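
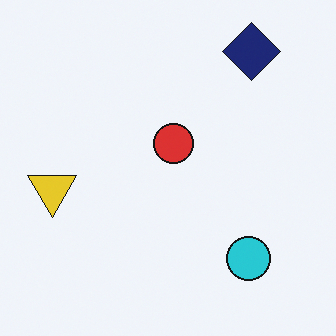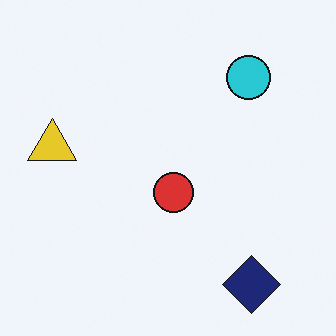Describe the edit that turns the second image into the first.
It was flipped vertically (top ↔ bottom).

The navy diamond is in the bottom-right of the second image and the top-right of the first — shapes on opposite sides of the horizontal midline have swapped in a mirror flip.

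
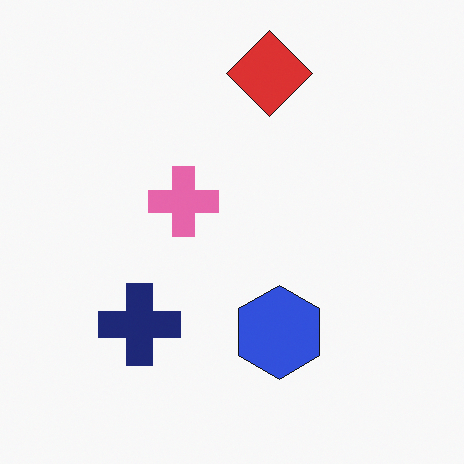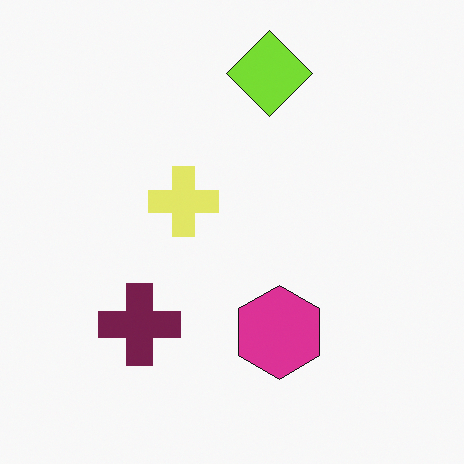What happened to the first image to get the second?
It was hue-shifted noticeably.

Every shape's color has rotated by the same amount around the hue wheel — a uniform hue shift.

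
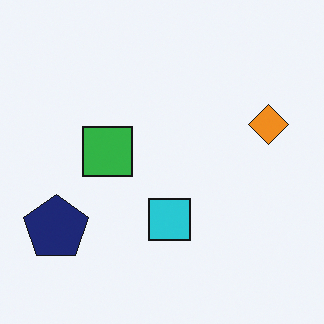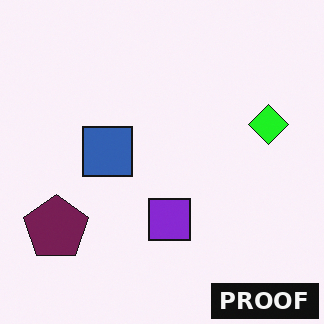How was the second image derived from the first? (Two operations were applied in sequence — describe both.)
The transformation is: hue-shifted noticeably, then watermarked with the text "PROOF" in the lower-right corner.

Every shape's color has rotated by the same amount around the hue wheel — a uniform hue shift. A dark label reading "PROOF" appears in the lower-right corner.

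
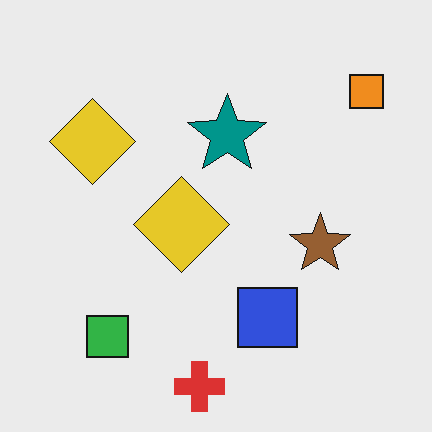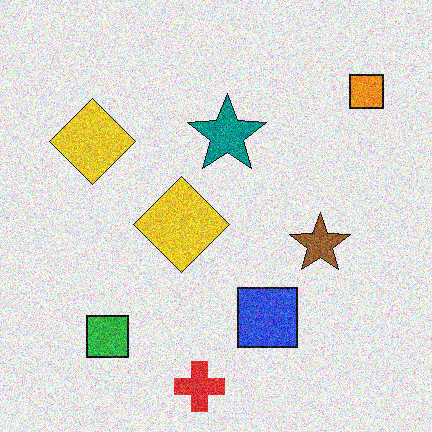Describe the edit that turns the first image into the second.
Degraded with strong gaussian noise.

Random speckle covers the whole image, including the flat background.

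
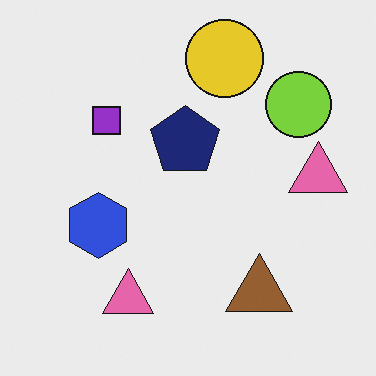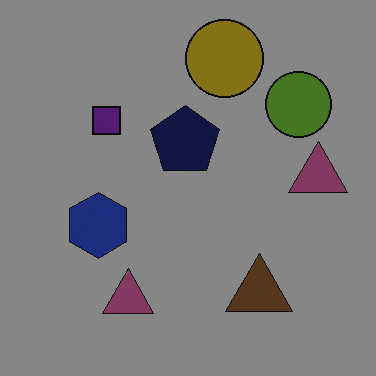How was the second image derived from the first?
It was substantially darkened.

Every pixel — background and shapes alike — is uniformly darkened.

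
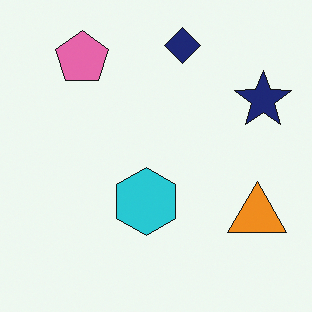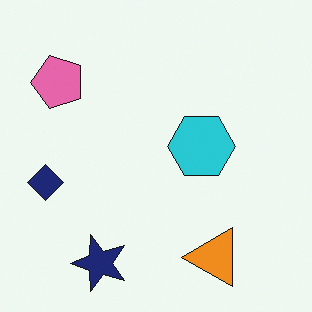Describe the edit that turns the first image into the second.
The image was transposed (reflected across the top-left ↔ bottom-right diagonal).

Shapes have swapped their row and column positions — what was in the top-right is now in the bottom-left — a diagonal reflection.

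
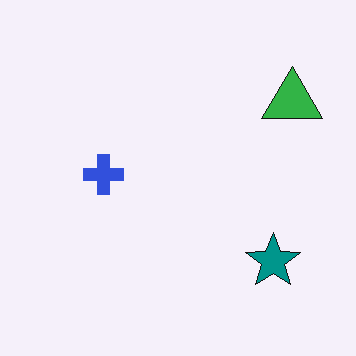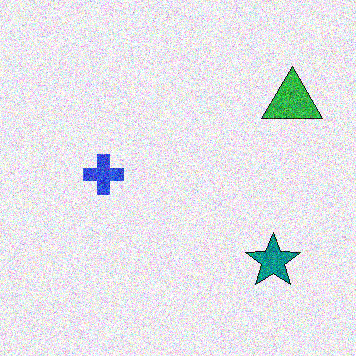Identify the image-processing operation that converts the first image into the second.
Degraded with a thick layer of grain.

Random speckle covers the whole image, including the flat background.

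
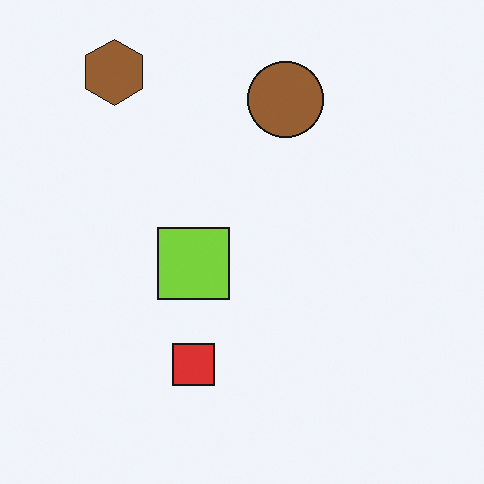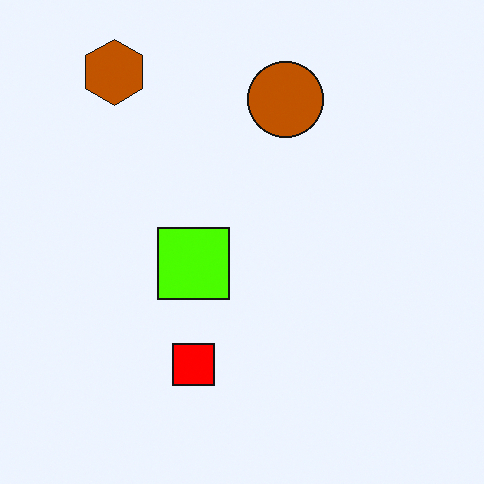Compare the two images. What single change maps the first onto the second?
This is the original image made much more vivid (saturation change).

All colors are more vivid — a global saturation change.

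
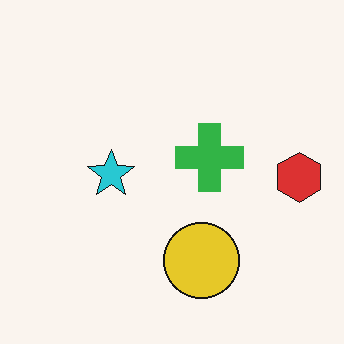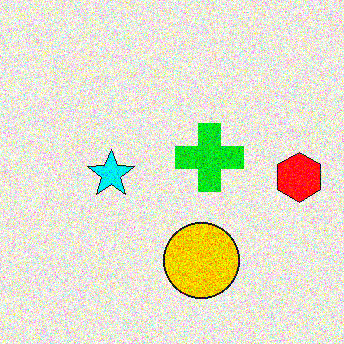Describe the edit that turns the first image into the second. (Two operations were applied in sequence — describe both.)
Degraded with heavy additive noise, then heavily oversaturated.

Random speckle covers the whole image, including the flat background. All colors are more vivid — a global saturation change.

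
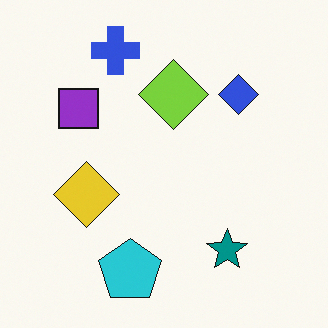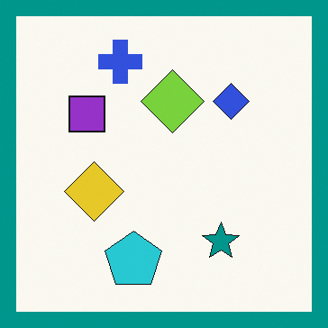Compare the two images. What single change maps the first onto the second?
This is the original image framed with a teal border.

A solid teal frame runs around the edge of the second image, with the content slightly shrunk inside it.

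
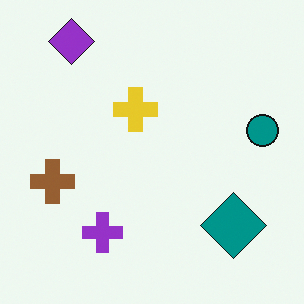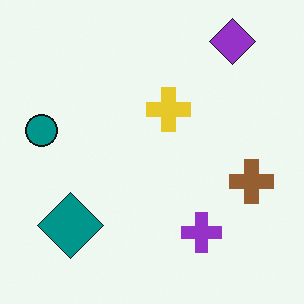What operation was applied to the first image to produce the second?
It was flipped horizontally (left ↔ right).

The teal circle is in the right of the first image and the left of the second — shapes on opposite sides of the vertical midline have swapped in a mirror flip.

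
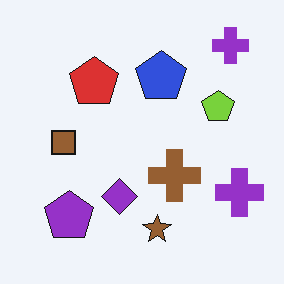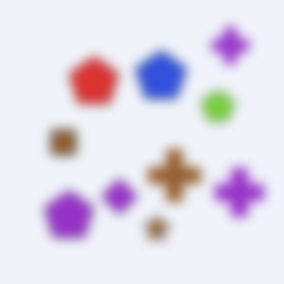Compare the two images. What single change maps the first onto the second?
The second image is the first heavily blurred.

Shape edges and outlines are uniformly softened across the whole image.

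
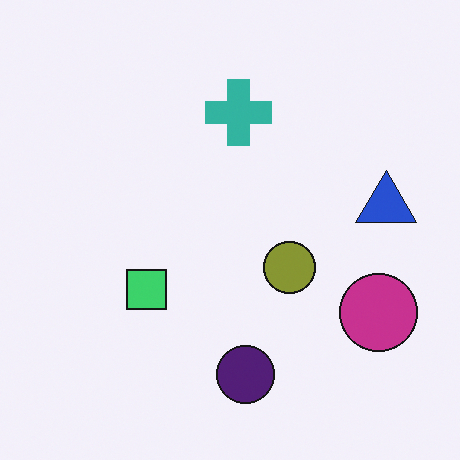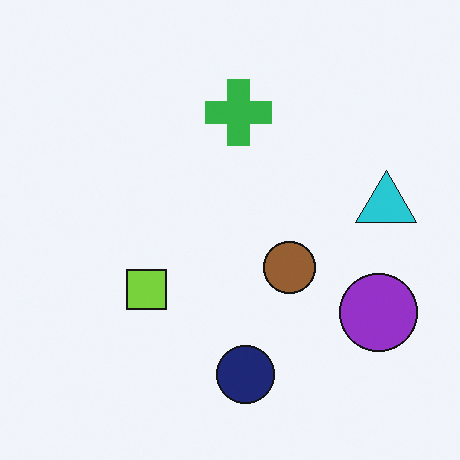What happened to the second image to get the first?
The first image is the second hue-shifted slightly.

Every shape's color has rotated by the same amount around the hue wheel — a uniform hue shift.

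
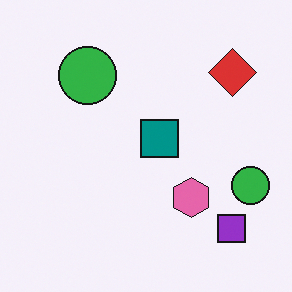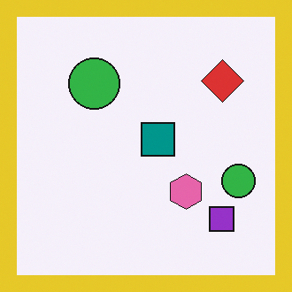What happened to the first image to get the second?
Framed with a yellow border.

A solid yellow frame runs around the edge of the second image, with the content slightly shrunk inside it.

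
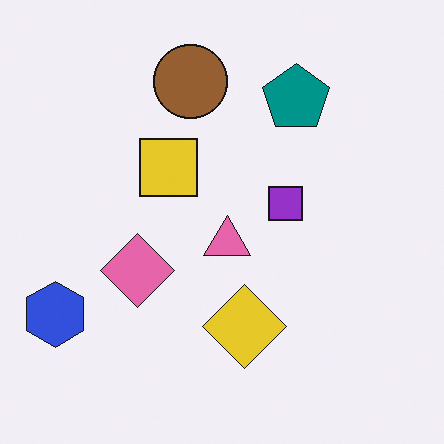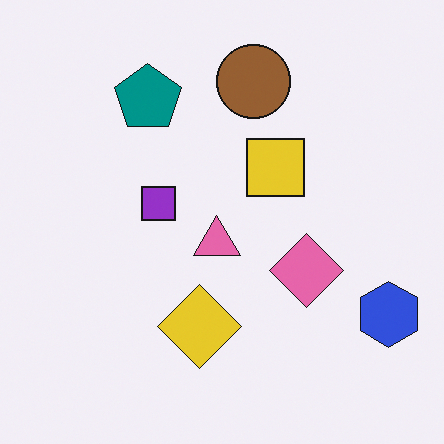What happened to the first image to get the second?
This is the original image flipped horizontally (left ↔ right).

The blue hexagon is in the bottom-left of the first image and the bottom-right of the second — shapes on opposite sides of the vertical midline have swapped in a mirror flip.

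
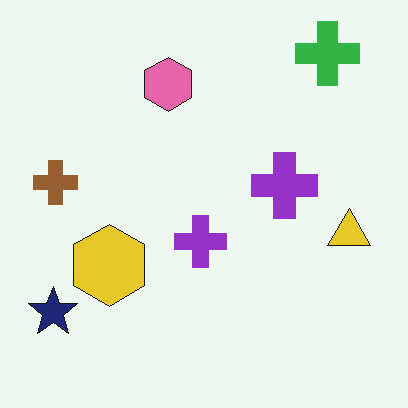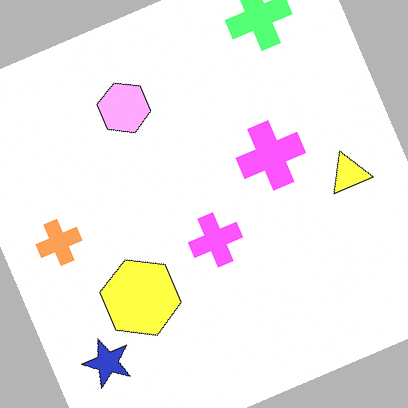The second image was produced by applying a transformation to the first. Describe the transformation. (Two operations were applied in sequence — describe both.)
The second image is the first brightened a lot, then rotated counter-clockwise by a clearly visible amount.

Every pixel — background and shapes alike — is uniformly brightened. Every shape is tilted by the same angle and the image corners show triangular fill wedges — a whole-image rotation by a non-right angle.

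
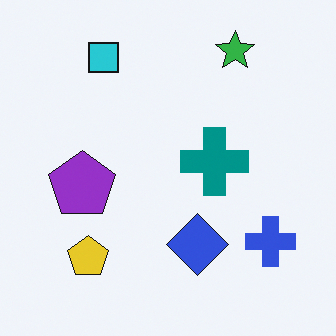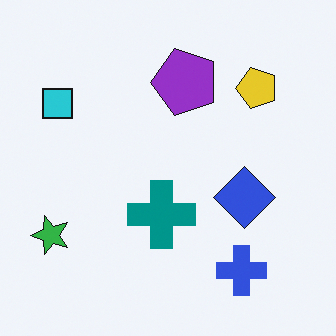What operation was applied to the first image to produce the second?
It was transposed (reflected across the top-left ↔ bottom-right diagonal).

Shapes have swapped their row and column positions — what was in the top-right is now in the bottom-left — a diagonal reflection.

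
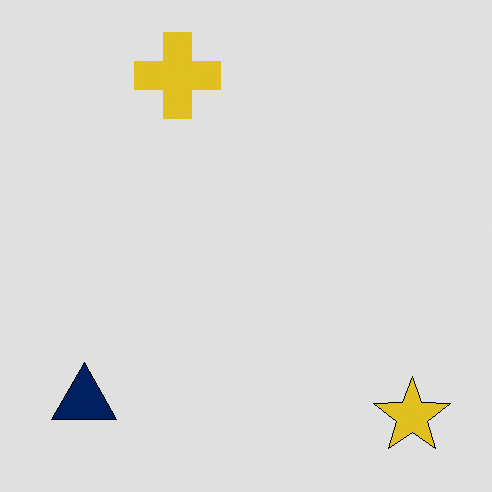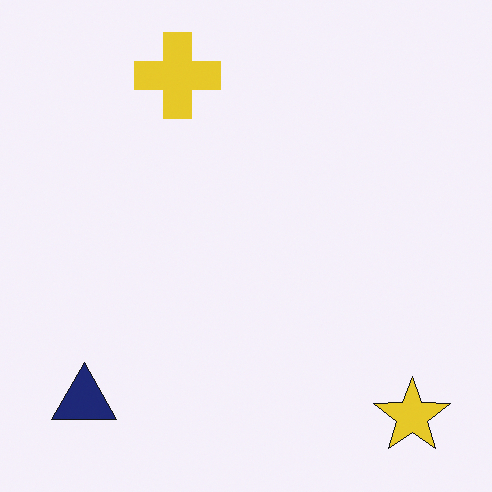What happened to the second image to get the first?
It was moderately posterized.

Each flat color has snapped to a coarser quantized level — most visibly, the near-white background has dropped to a flat grey.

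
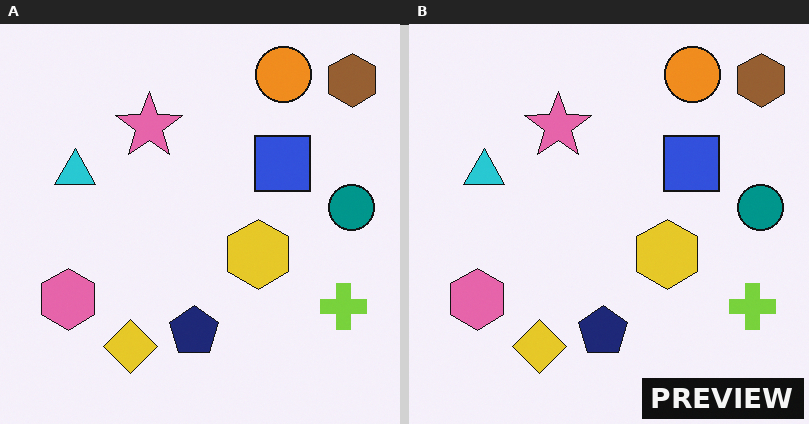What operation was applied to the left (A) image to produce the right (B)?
It was watermarked with the text "PREVIEW" in the lower-right corner.

A dark label reading "PREVIEW" appears in the lower-right corner.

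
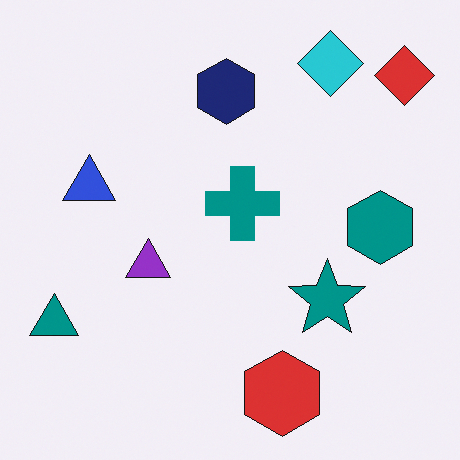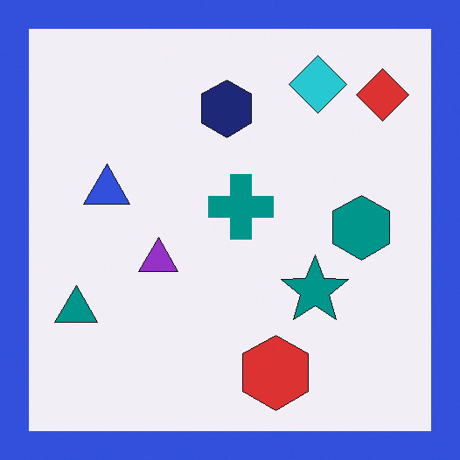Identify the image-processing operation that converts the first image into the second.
The transformation is: framed with a blue border.

A solid blue frame runs around the edge of the second image, with the content slightly shrunk inside it.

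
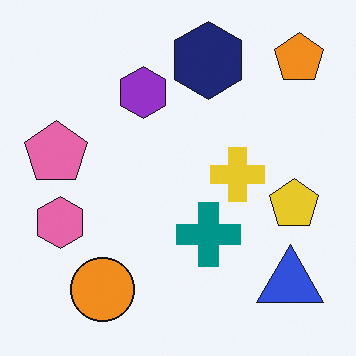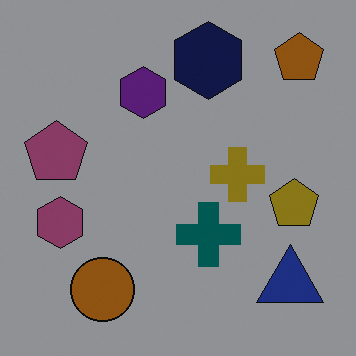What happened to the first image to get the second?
This is the original image substantially darkened.

Every pixel — background and shapes alike — is uniformly darkened.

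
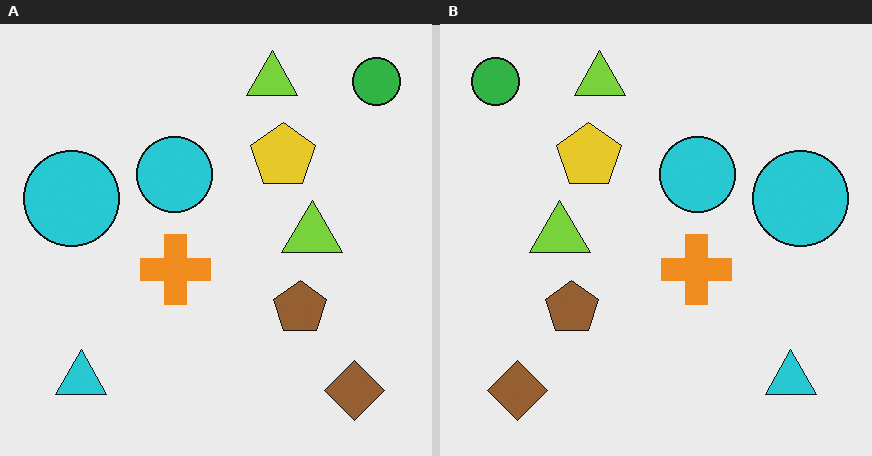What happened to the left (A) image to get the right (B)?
This is the original image flipped horizontally (left ↔ right).

The green circle is in the top-right of the left (A) image and the top-left of the right (B) — shapes on opposite sides of the vertical midline have swapped in a mirror flip.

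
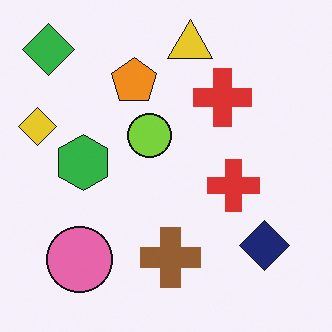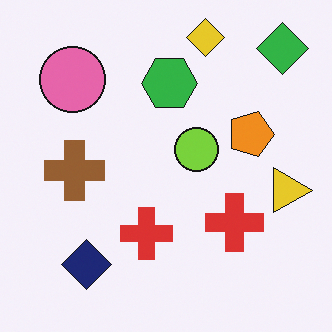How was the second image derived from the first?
The transformation is: rotated 90° clockwise.

The green diamond sits in the top-left of the first image and the top-right of the second — consistent with a whole-image 90° clockwise rotation.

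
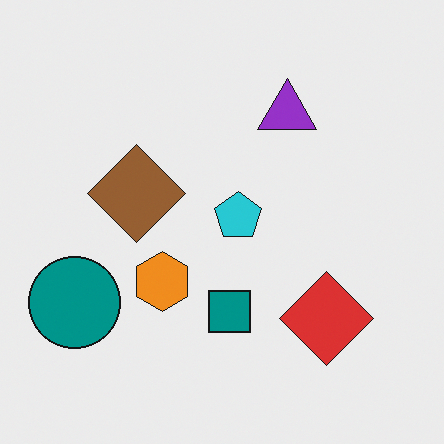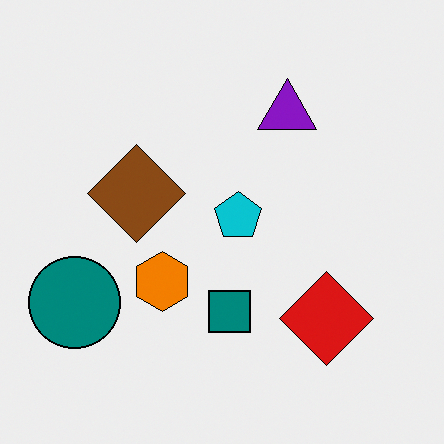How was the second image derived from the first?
It was given slightly increased contrast.

Tones are pushed away from mid-grey across the whole image — a global contrast change.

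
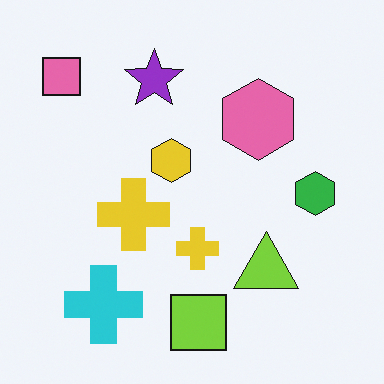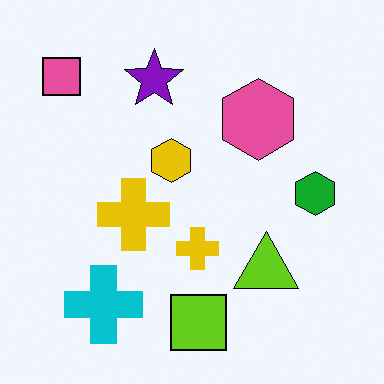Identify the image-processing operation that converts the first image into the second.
It was given slightly increased contrast.

Tones are pushed away from mid-grey across the whole image — a global contrast change.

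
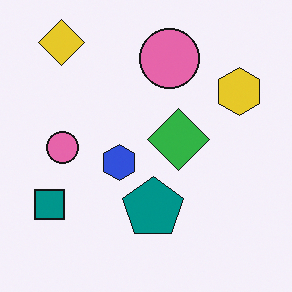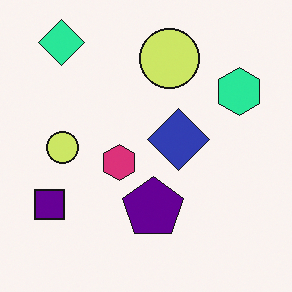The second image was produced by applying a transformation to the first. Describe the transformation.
The image was hue-shifted through roughly a third of the color wheel.

Every shape's color has rotated by the same amount around the hue wheel — a uniform hue shift.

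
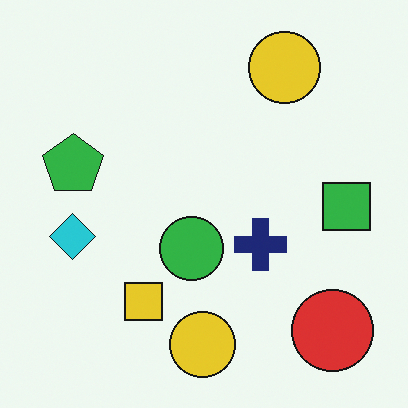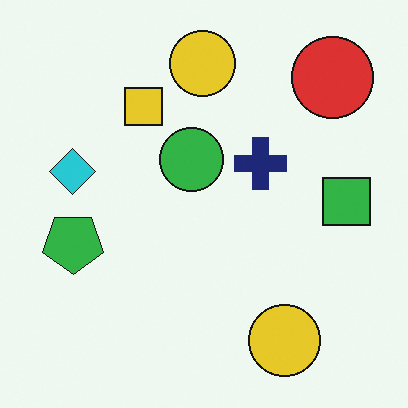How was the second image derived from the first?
This is the original image flipped vertically (top ↔ bottom).

The red circle is in the bottom-right of the first image and the top-right of the second — shapes on opposite sides of the horizontal midline have swapped in a mirror flip.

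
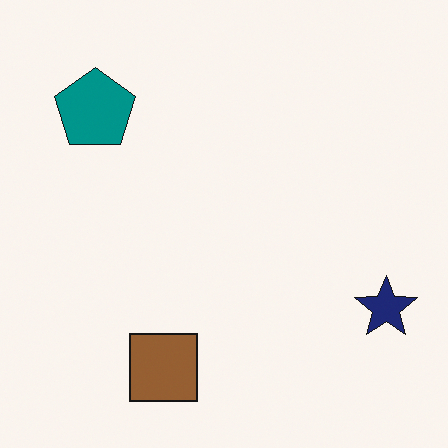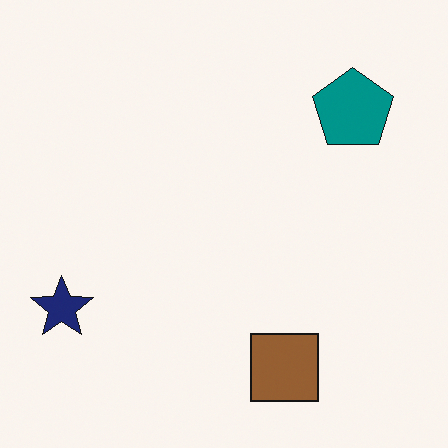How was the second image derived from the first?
This is the original image flipped horizontally (left ↔ right).

The navy star is in the bottom-right of the first image and the bottom-left of the second — shapes on opposite sides of the vertical midline have swapped in a mirror flip.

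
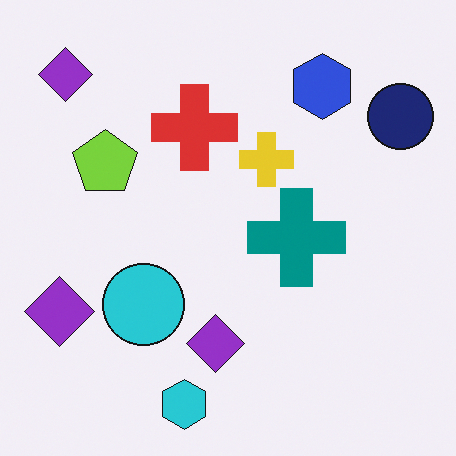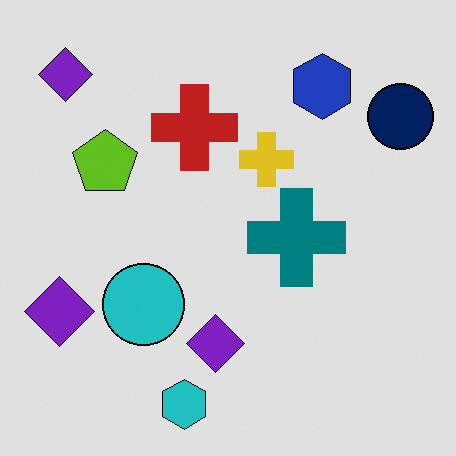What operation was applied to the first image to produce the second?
Posterized to a reduced palette.

Each flat color has snapped to a coarser quantized level — most visibly, the near-white background has dropped to a flat grey.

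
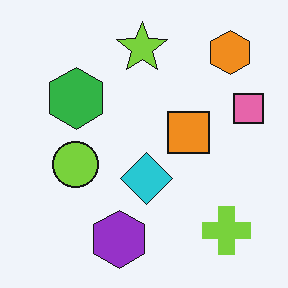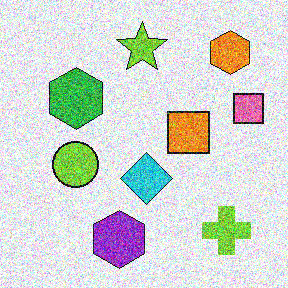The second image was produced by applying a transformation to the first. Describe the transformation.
This is the original image degraded with strong gaussian noise.

Random speckle covers the whole image, including the flat background.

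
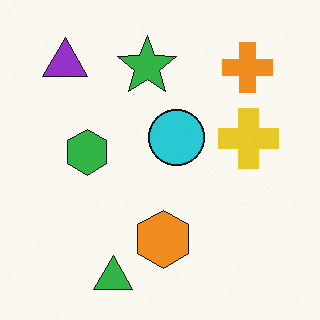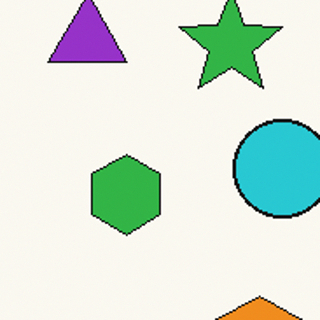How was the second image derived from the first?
The transformation is: cropped to a noticeably smaller region and rescaled.

The visible shapes are larger and the field of view is narrower; shapes near the original edges may be partly or wholly outside the frame — a crop-and-rescale.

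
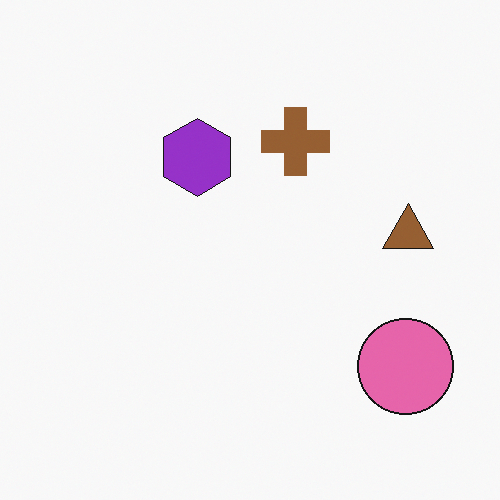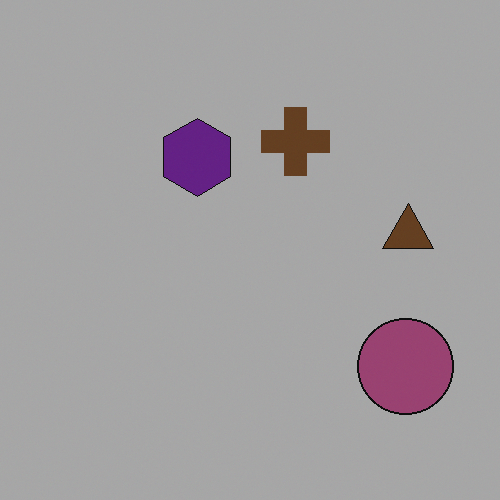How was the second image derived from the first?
The transformation is: noticeably darkened.

Every pixel — background and shapes alike — is uniformly darkened.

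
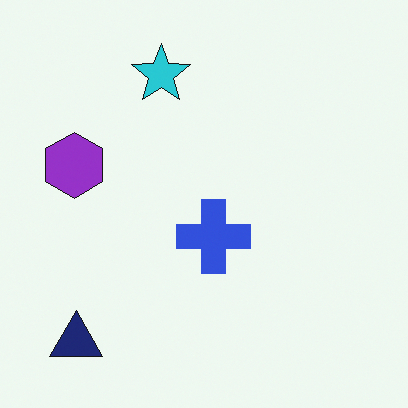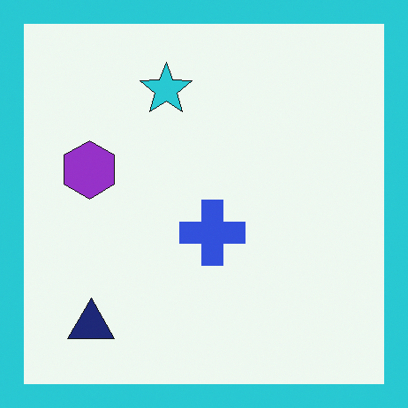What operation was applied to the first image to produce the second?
This is the original image framed with a cyan border.

A solid cyan frame runs around the edge of the second image, with the content slightly shrunk inside it.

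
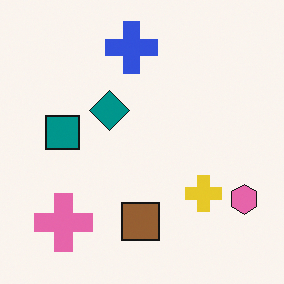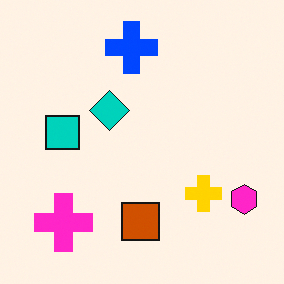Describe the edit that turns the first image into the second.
It was heavily oversaturated.

All colors are more vivid — a global saturation change.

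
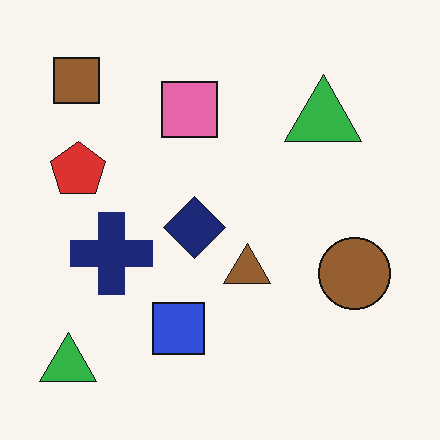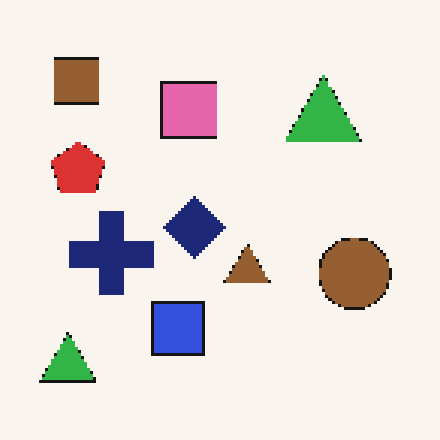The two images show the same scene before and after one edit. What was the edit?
The second image is the first mildly pixelated.

Shapes are reduced to large square blocks; fine edges and outlines are lost — a downscale-then-upscale (mosaic) effect.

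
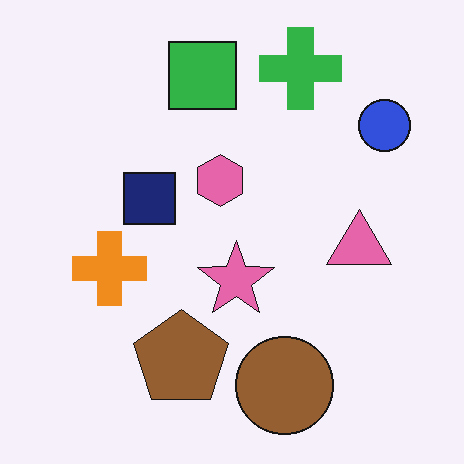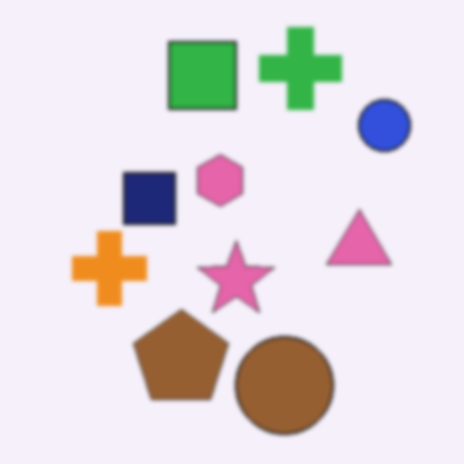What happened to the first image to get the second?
This is the original image given a subtle gaussian blur.

Shape edges and outlines are uniformly softened across the whole image.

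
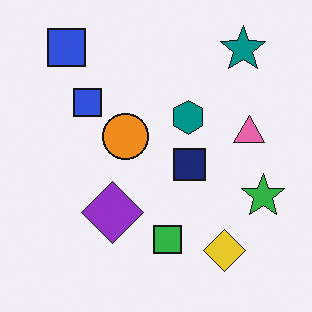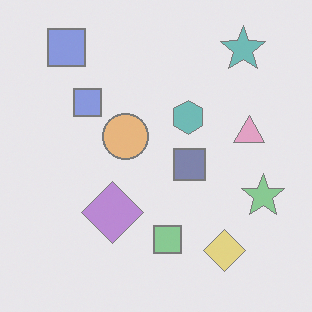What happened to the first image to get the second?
This is the original image washed out (contrast reduced).

Tones are pushed toward mid-grey across the whole image — a global contrast change.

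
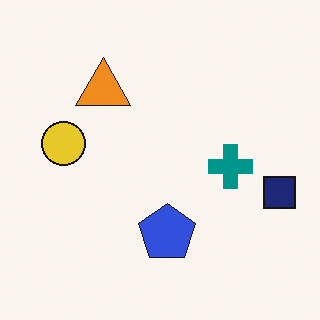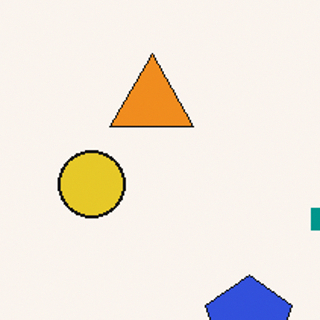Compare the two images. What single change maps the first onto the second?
The image was cropped to a modestly smaller region and rescaled.

The visible shapes are larger and the field of view is narrower; shapes near the original edges may be partly or wholly outside the frame — a crop-and-rescale.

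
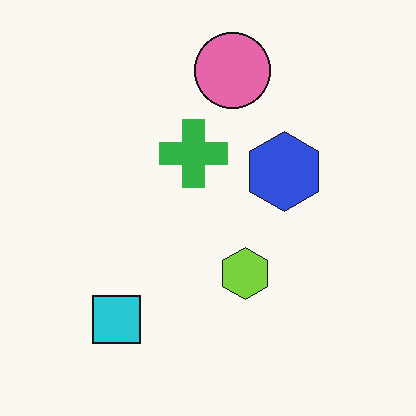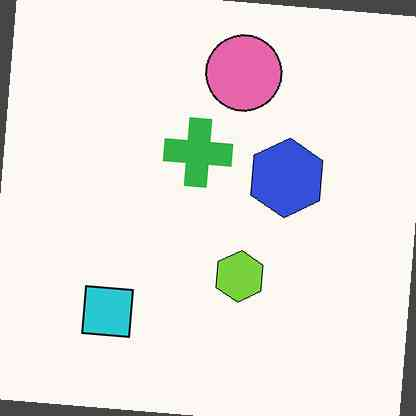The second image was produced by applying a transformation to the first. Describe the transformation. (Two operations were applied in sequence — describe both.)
It was rotated clockwise by a few degrees, then given moderate JPEG compression.

Every shape is tilted by the same angle and the image corners show triangular fill wedges — a whole-image rotation by a non-right angle. Blocky 8×8 compression artifacts appear around shape edges and the flat background shows ringing — characteristic JPEG degradation.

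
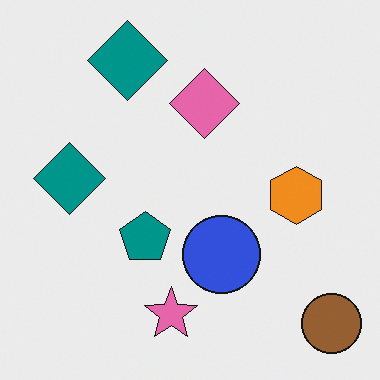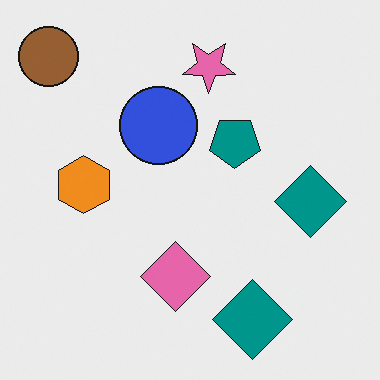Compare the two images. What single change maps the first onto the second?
The transformation is: rotated 180°.

The brown circle sits in the bottom-right of the first image and the top-left of the second — consistent with a whole-image 180° rotation.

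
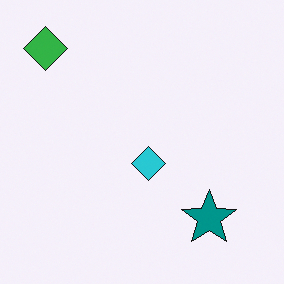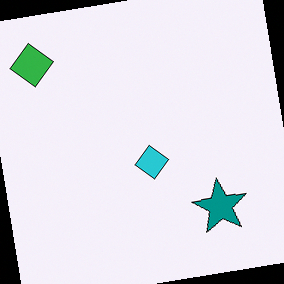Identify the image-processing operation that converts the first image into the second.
It was rotated counter-clockwise by a small amount.

Every shape is tilted by the same angle and the image corners show triangular fill wedges — a whole-image rotation by a non-right angle.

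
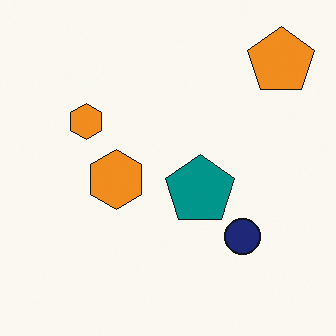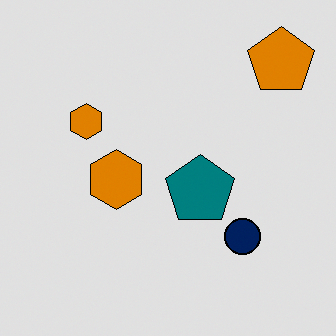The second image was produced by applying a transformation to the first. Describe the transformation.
This is the original image posterized to a reduced palette.

Each flat color has snapped to a coarser quantized level — most visibly, the near-white background has dropped to a flat grey.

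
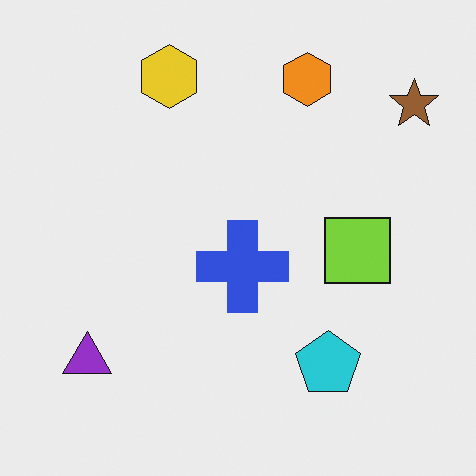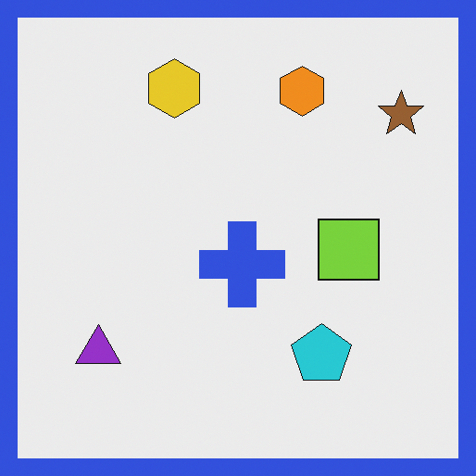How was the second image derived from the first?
This is the original image framed with a blue border.

A solid blue frame runs around the edge of the second image, with the content slightly shrunk inside it.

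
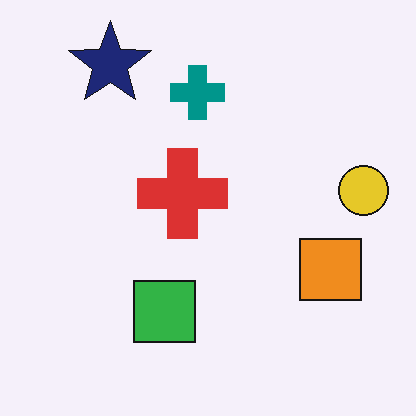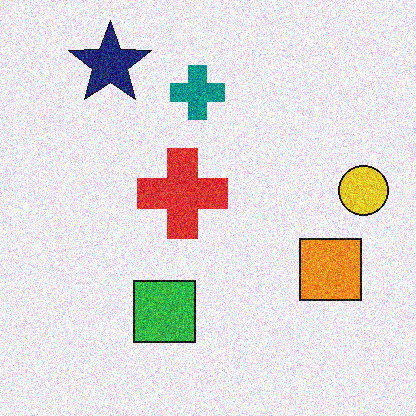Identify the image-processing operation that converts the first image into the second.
This is the original image degraded with heavy additive noise.

Random speckle covers the whole image, including the flat background.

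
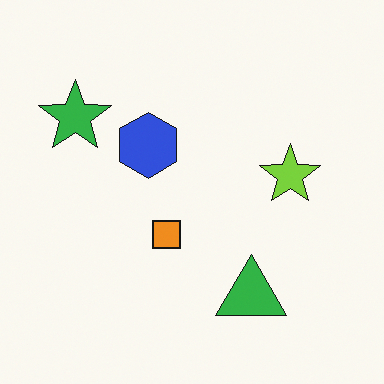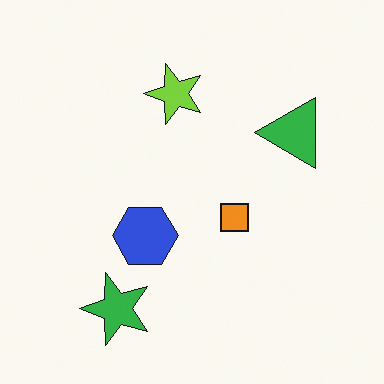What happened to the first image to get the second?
The image was rotated 90° counter-clockwise.

The green star sits in the top-left of the first image and the bottom-left of the second — consistent with a whole-image 90° counter-clockwise rotation.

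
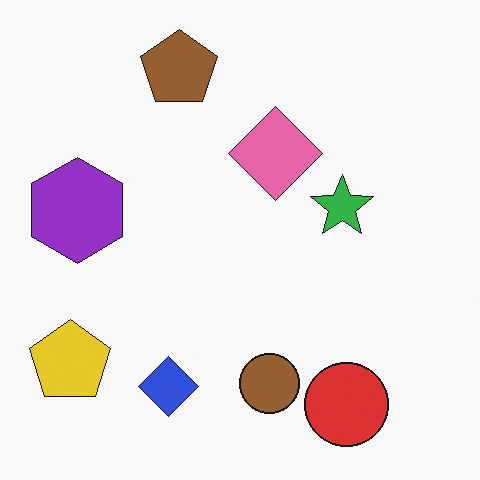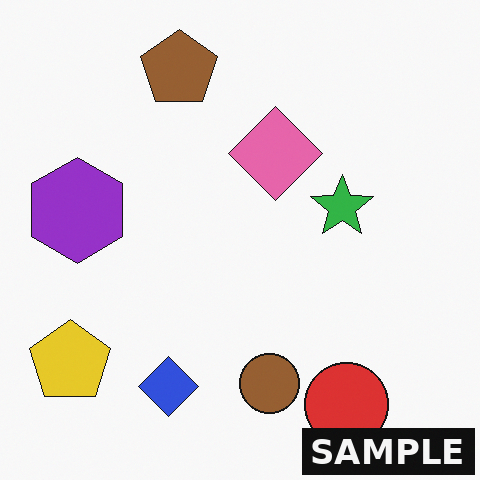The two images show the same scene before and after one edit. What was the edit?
The second image is the first watermarked with the text "SAMPLE" in the lower-right corner.

A dark label reading "SAMPLE" appears in the lower-right corner.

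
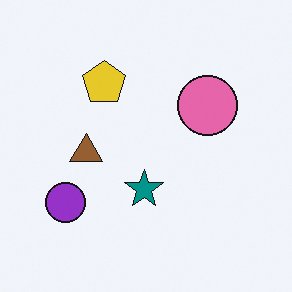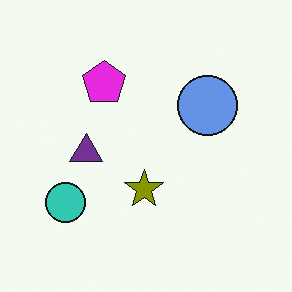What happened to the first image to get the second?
The image was hue-shifted through roughly half the color wheel.

Every shape's color has rotated by the same amount around the hue wheel — a uniform hue shift.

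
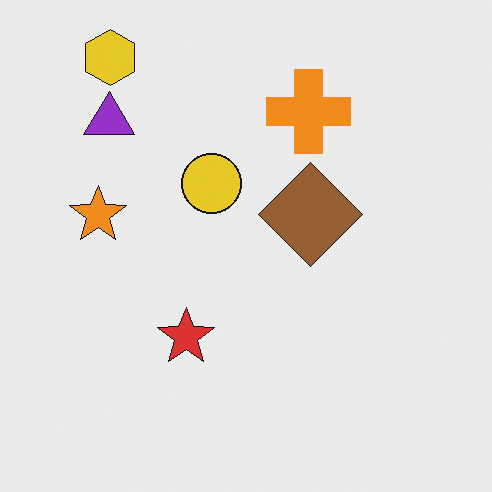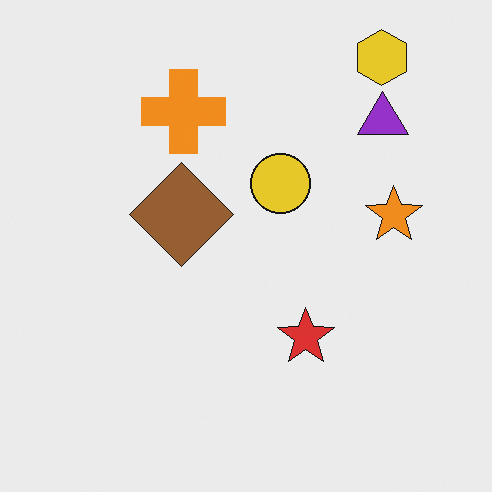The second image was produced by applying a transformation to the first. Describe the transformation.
The image was flipped horizontally (left ↔ right).

The orange star is in the left of the first image and the right of the second — shapes on opposite sides of the vertical midline have swapped in a mirror flip.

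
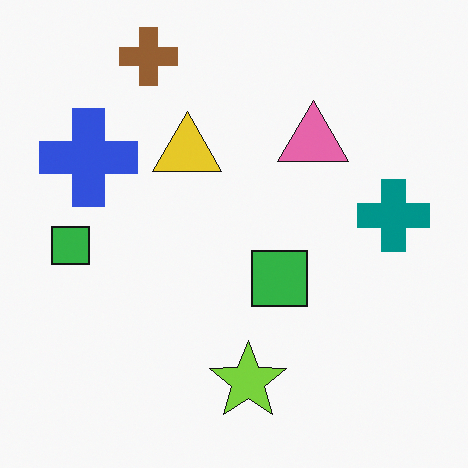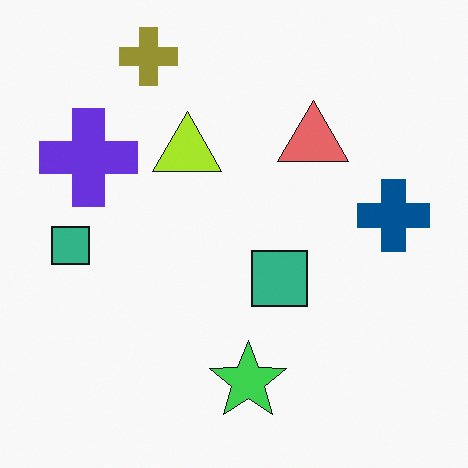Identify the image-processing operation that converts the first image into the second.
Hue-shifted by a small amount.

Every shape's color has rotated by the same amount around the hue wheel — a uniform hue shift.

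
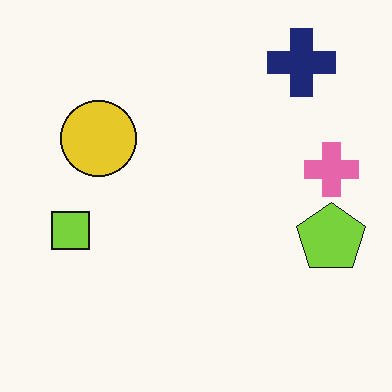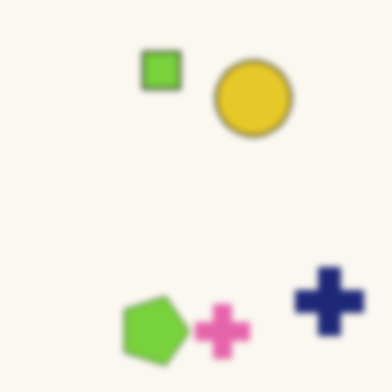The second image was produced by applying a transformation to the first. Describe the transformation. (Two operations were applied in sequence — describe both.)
The second image is the first moderately blurred, then rotated 90° clockwise.

Shape edges and outlines are uniformly softened across the whole image. The navy cross sits in the top-right of the first image and the bottom-right of the second — consistent with a whole-image 90° clockwise rotation.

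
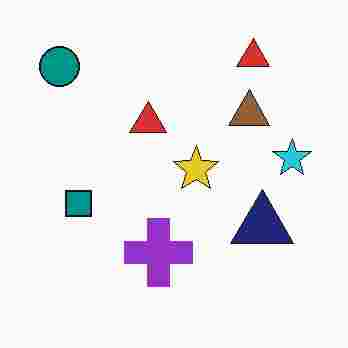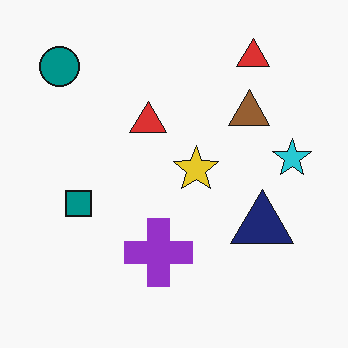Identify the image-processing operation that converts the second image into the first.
The first image is the second heavily JPEG-compressed with obvious blocking artifacts.

Blocky 8×8 compression artifacts appear around shape edges and the flat background shows ringing — characteristic JPEG degradation.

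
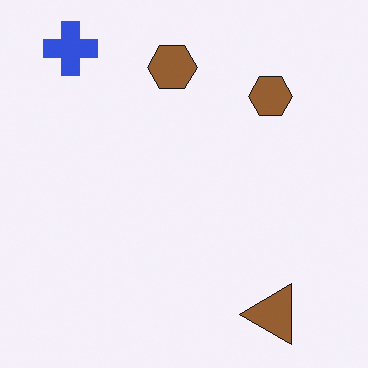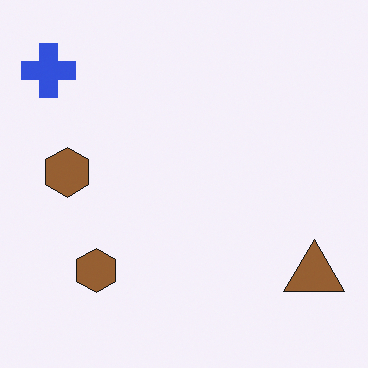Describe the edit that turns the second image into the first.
The first image is the second transposed (reflected across the top-left ↔ bottom-right diagonal).

Shapes have swapped their row and column positions — what was in the top-right is now in the bottom-left — a diagonal reflection.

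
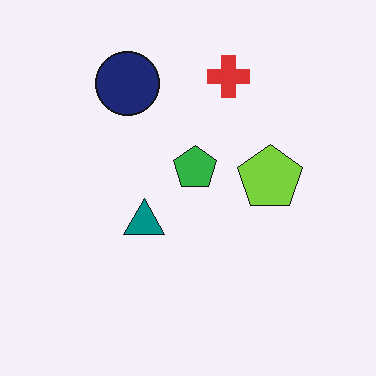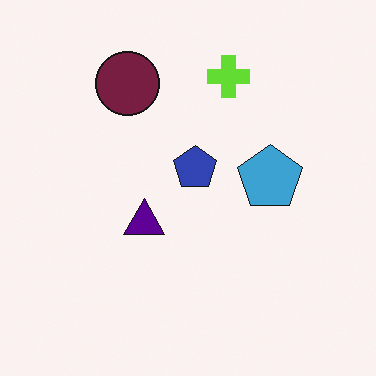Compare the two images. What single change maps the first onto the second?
It was hue-shifted through roughly a third of the color wheel.

Every shape's color has rotated by the same amount around the hue wheel — a uniform hue shift.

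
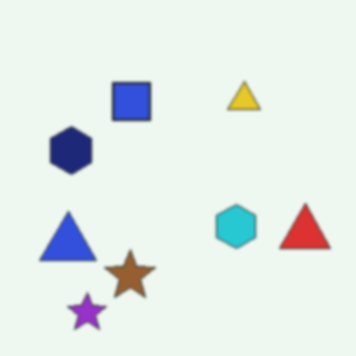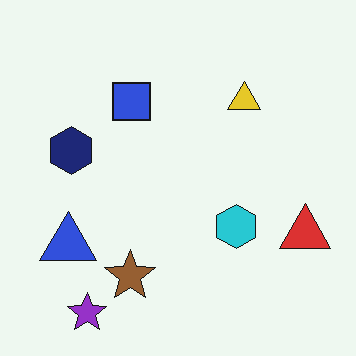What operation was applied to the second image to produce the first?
The first image is the second slightly softened.

Shape edges and outlines are uniformly softened across the whole image.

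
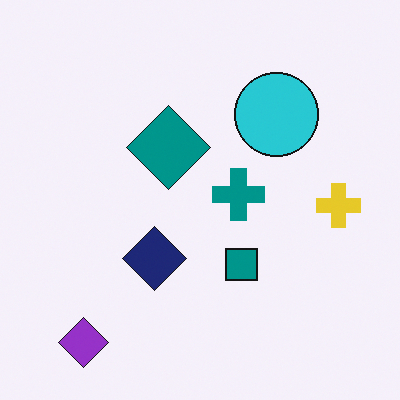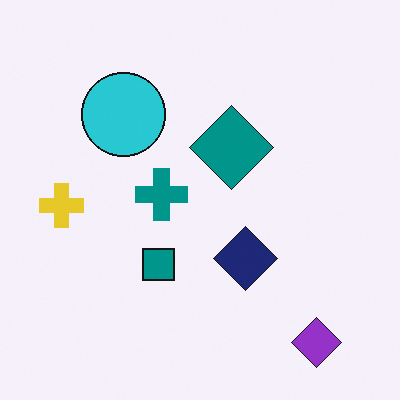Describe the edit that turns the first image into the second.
The second image is the first flipped horizontally (left ↔ right).

The yellow cross is in the right of the first image and the left of the second — shapes on opposite sides of the vertical midline have swapped in a mirror flip.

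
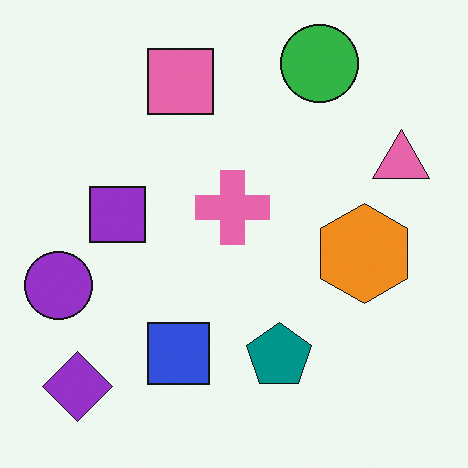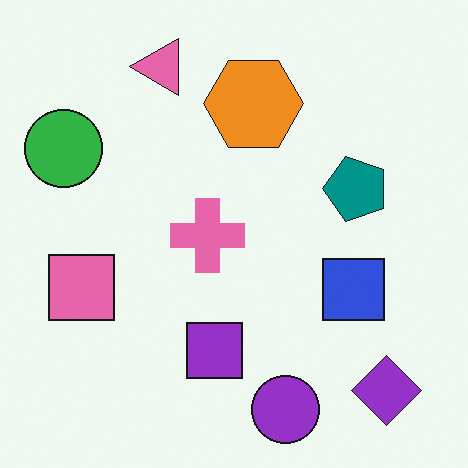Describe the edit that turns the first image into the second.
The second image is the first rotated 90° counter-clockwise.

The purple diamond sits in the bottom-left of the first image and the bottom-right of the second — consistent with a whole-image 90° counter-clockwise rotation.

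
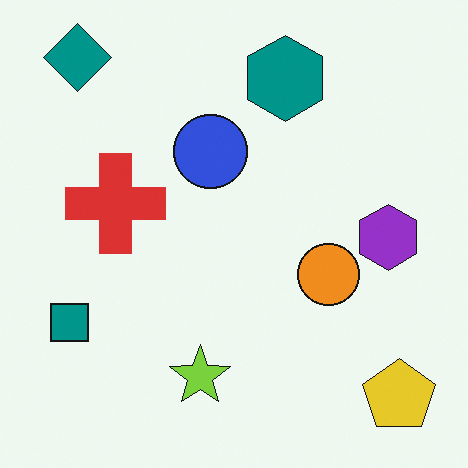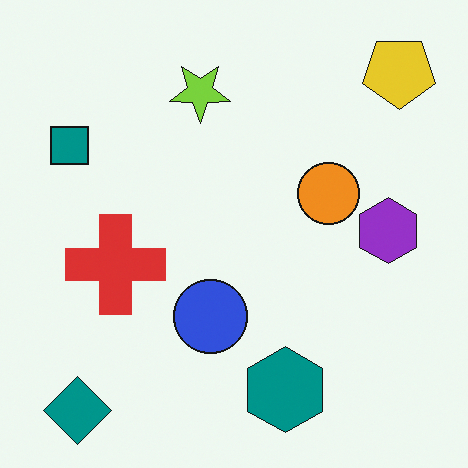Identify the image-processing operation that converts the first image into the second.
It was flipped vertically (top ↔ bottom).

The teal diamond is in the top-left of the first image and the bottom-left of the second — shapes on opposite sides of the horizontal midline have swapped in a mirror flip.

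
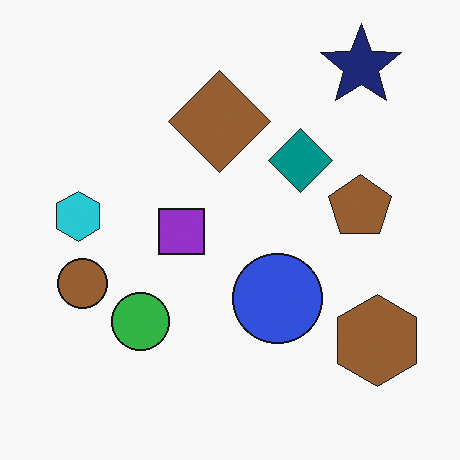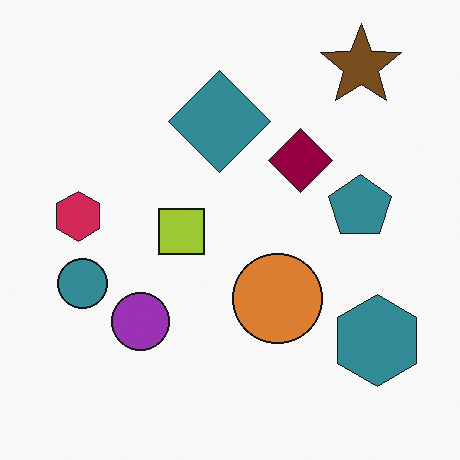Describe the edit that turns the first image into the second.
Hue-shifted through roughly half the color wheel.

Every shape's color has rotated by the same amount around the hue wheel — a uniform hue shift.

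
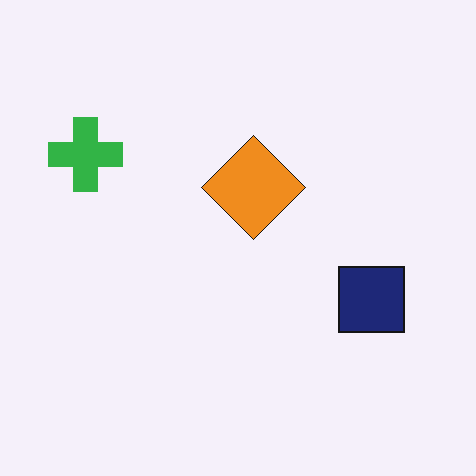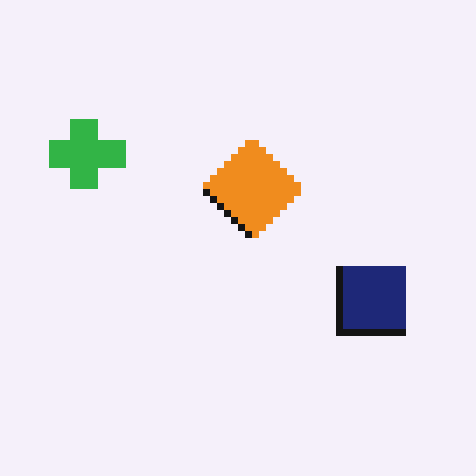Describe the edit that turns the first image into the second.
It was pixelated into visible square blocks.

Shapes are reduced to large square blocks; fine edges and outlines are lost — a downscale-then-upscale (mosaic) effect.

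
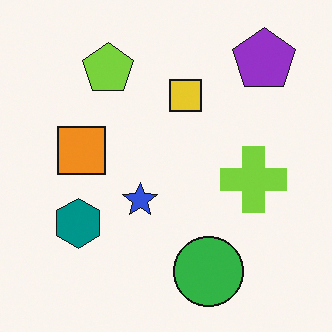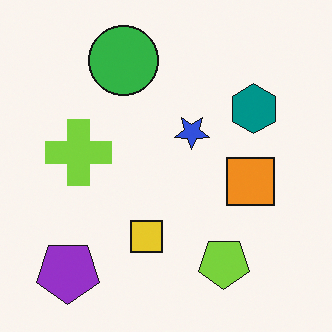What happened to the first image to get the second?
The second image is the first rotated 180°.

The purple pentagon sits in the top-right of the first image and the bottom-left of the second — consistent with a whole-image 180° rotation.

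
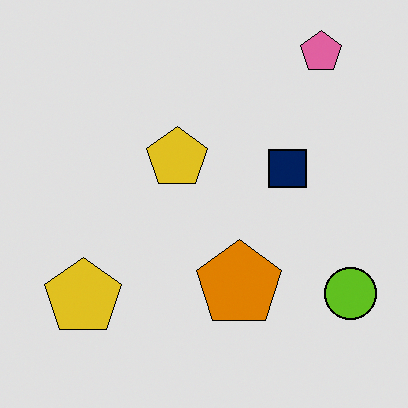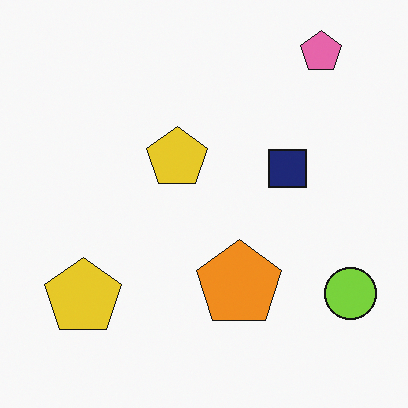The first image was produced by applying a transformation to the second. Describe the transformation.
The image was posterized to a reduced palette.

Each flat color has snapped to a coarser quantized level — most visibly, the near-white background has dropped to a flat grey.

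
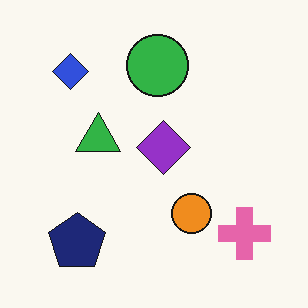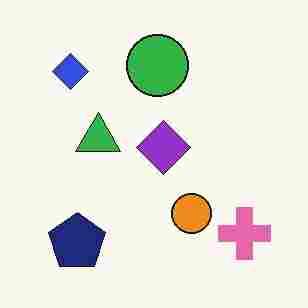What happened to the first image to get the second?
Degraded with heavy JPEG compression.

Blocky 8×8 compression artifacts appear around shape edges and the flat background shows ringing — characteristic JPEG degradation.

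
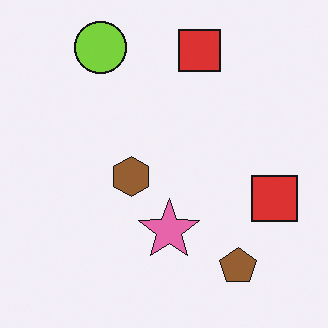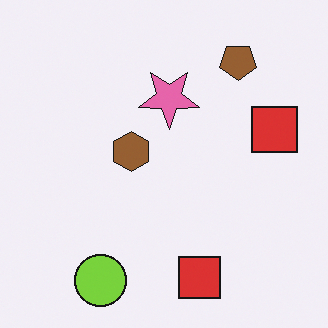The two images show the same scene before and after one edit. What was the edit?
The transformation is: flipped vertically (top ↔ bottom).

The lime circle is in the top-left of the first image and the bottom-left of the second — shapes on opposite sides of the horizontal midline have swapped in a mirror flip.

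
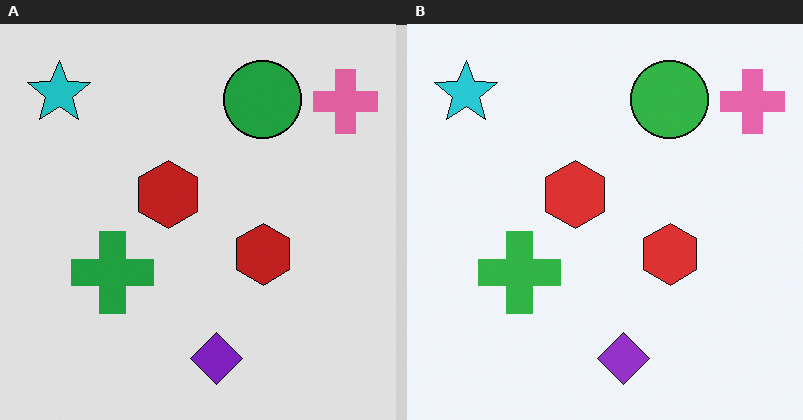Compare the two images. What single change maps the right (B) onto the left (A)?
The transformation is: moderately posterized.

Each flat color has snapped to a coarser quantized level — most visibly, the near-white background has dropped to a flat grey.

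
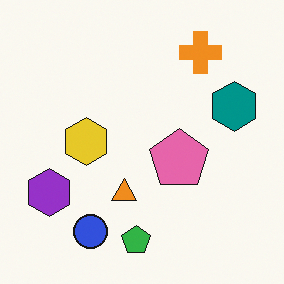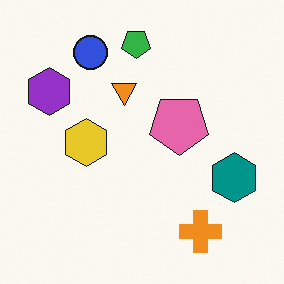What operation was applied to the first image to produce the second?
The second image is the first flipped vertically (top ↔ bottom).

The green pentagon is in the bottom of the first image and the top of the second — shapes on opposite sides of the horizontal midline have swapped in a mirror flip.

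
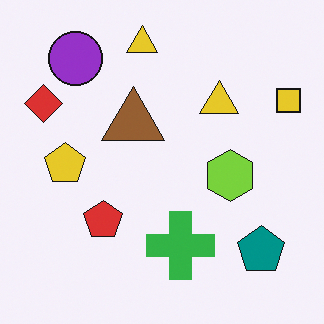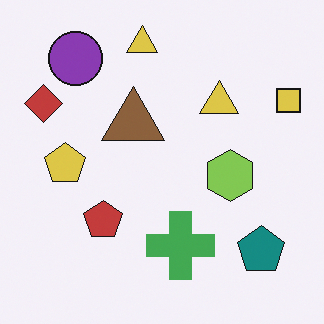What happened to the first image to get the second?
The second image is the first slightly desaturated.

All colors are more muted and greyish — a global saturation change.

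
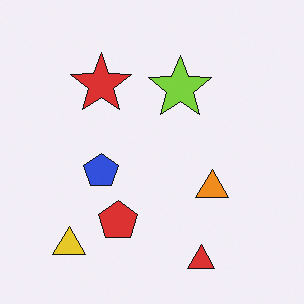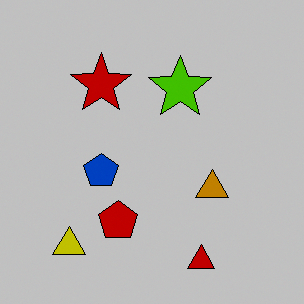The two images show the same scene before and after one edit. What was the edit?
Heavily posterized to just a handful of flat colors.

Each flat color has snapped to a coarser quantized level — most visibly, the near-white background has dropped to a flat grey.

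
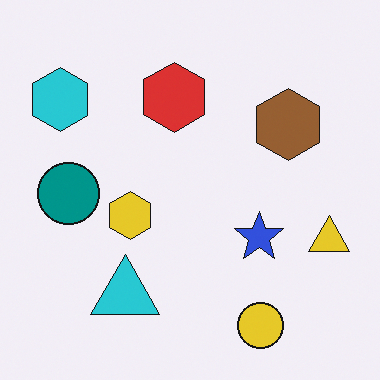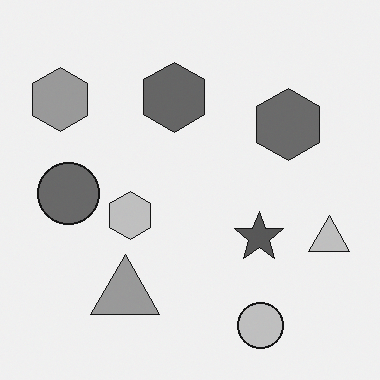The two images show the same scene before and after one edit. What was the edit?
The transformation is: converted to grayscale.

All color is removed — every shape is now a shade of grey.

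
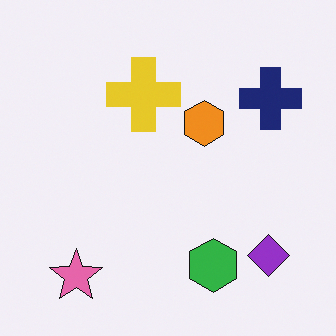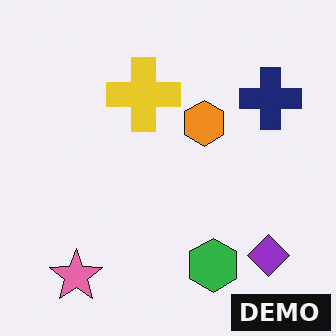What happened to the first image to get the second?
The transformation is: watermarked with the text "DEMO" in the lower-right corner.

A dark label reading "DEMO" appears in the lower-right corner.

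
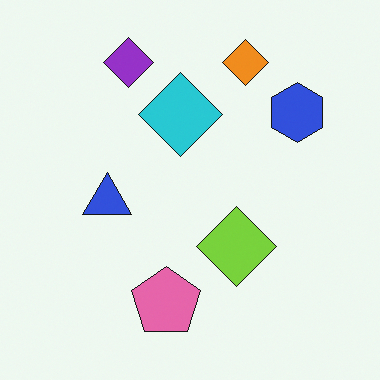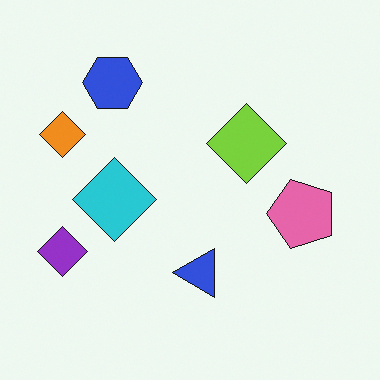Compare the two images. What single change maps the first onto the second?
It was rotated 90° counter-clockwise.

The purple diamond sits in the top of the first image and the left of the second — consistent with a whole-image 90° counter-clockwise rotation.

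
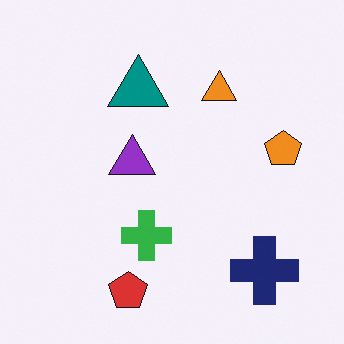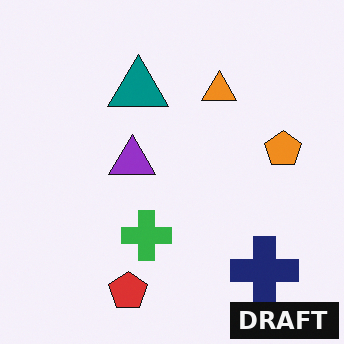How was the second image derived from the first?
It was watermarked with the text "DRAFT" in the lower-right corner.

A dark label reading "DRAFT" appears in the lower-right corner.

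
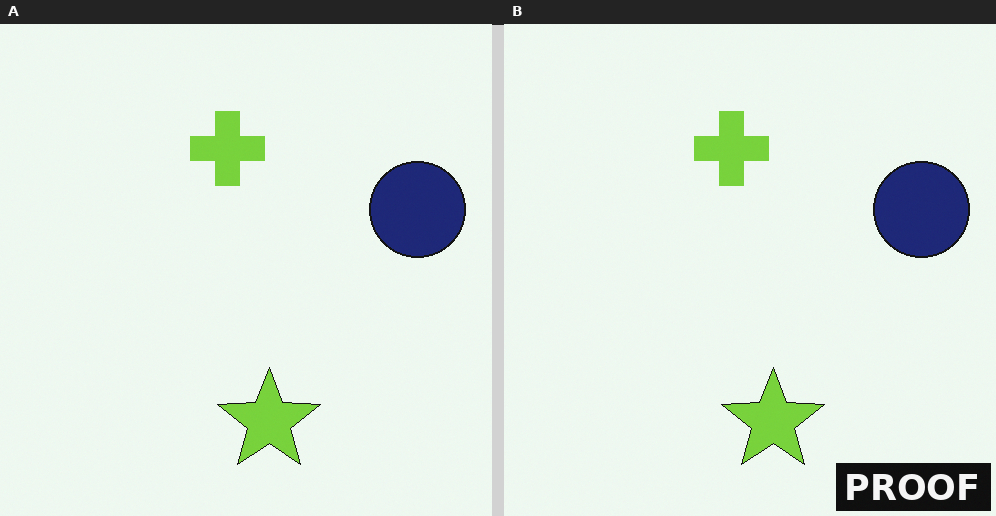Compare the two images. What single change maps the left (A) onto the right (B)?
The image was watermarked with the text "PROOF" in the lower-right corner.

A dark label reading "PROOF" appears in the lower-right corner.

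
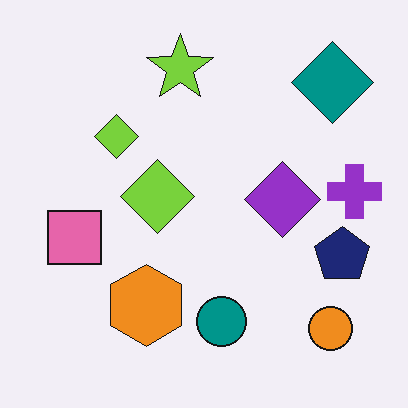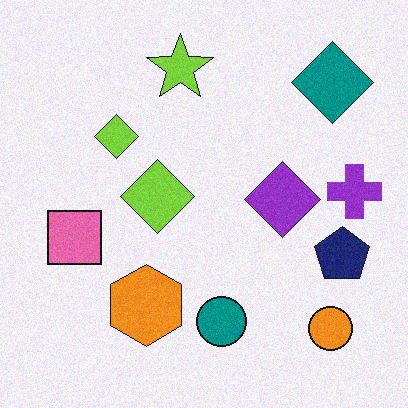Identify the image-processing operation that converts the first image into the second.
The transformation is: degraded with subtle gaussian noise.

Random speckle covers the whole image, including the flat background.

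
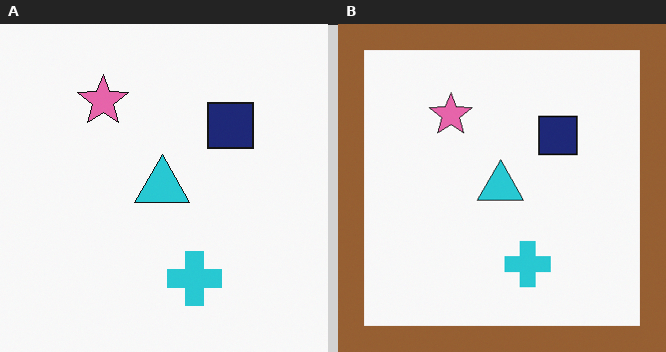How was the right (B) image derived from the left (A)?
The right (B) image is the left (A) framed with a brown border.

A solid brown frame runs around the edge of the right (B) image, with the content slightly shrunk inside it.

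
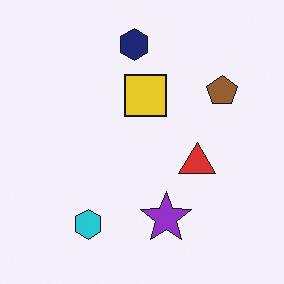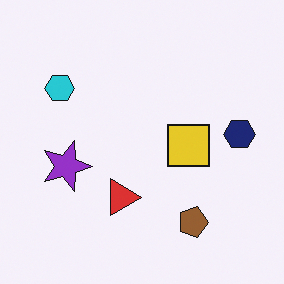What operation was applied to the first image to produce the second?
The transformation is: rotated 90° clockwise.

The navy hexagon sits in the top of the first image and the right of the second — consistent with a whole-image 90° clockwise rotation.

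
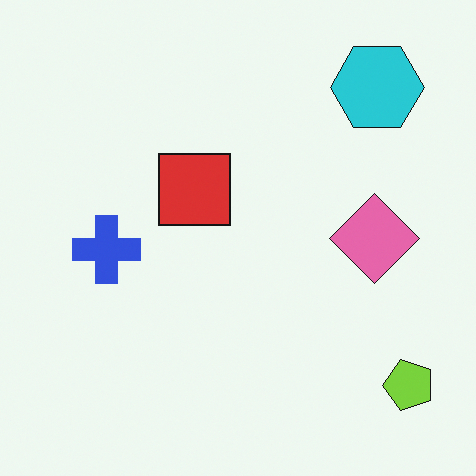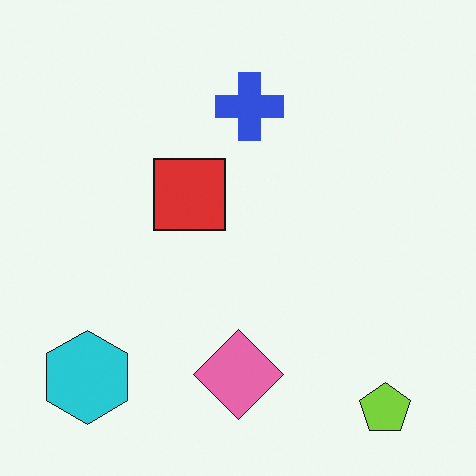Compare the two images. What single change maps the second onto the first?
The first image is the second transposed (reflected across the top-left ↔ bottom-right diagonal).

Shapes have swapped their row and column positions — what was in the top-right is now in the bottom-left — a diagonal reflection.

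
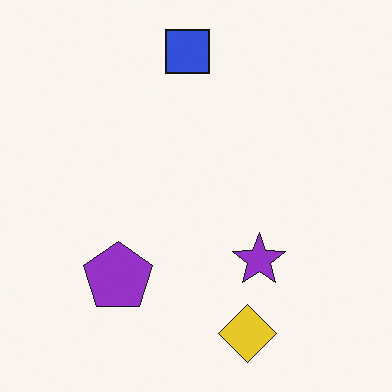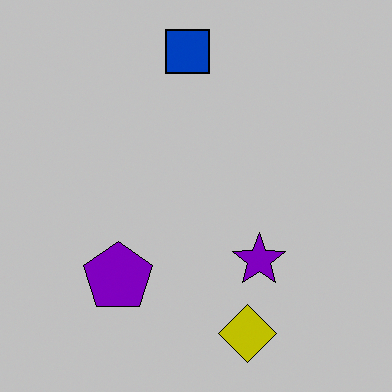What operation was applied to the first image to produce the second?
The image was heavily posterized to just a handful of flat colors.

Each flat color has snapped to a coarser quantized level — most visibly, the near-white background has dropped to a flat grey.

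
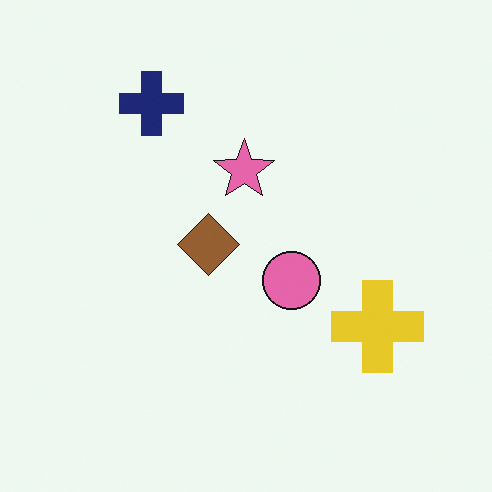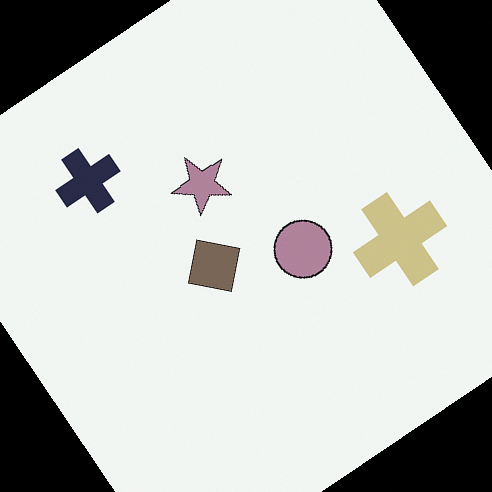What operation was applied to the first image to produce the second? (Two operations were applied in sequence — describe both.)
This is the original image rotated counter-clockwise by a large amount — several tens of degrees, then made much more muted (saturation change).

Every shape is tilted by the same angle and the image corners show triangular fill wedges — a whole-image rotation by a non-right angle. All colors are more muted and greyish — a global saturation change.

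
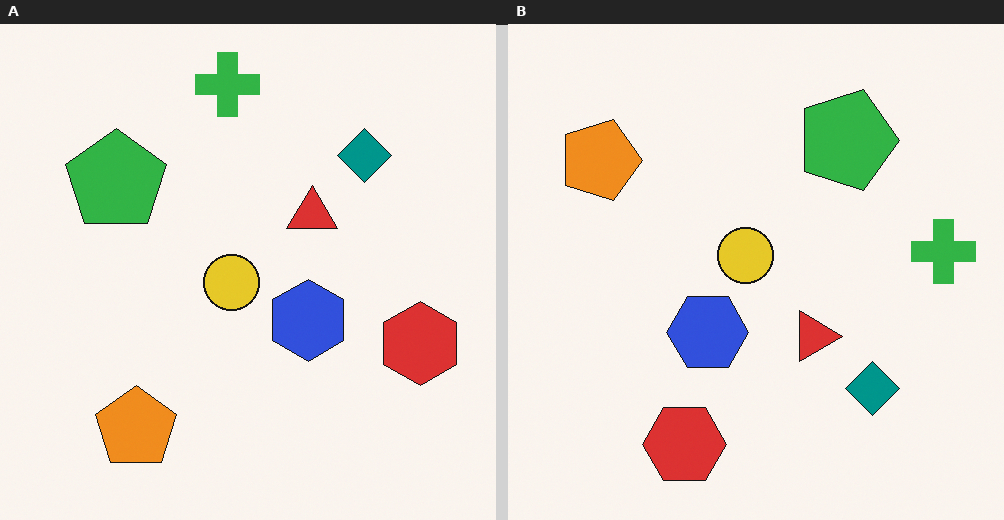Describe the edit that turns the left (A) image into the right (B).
This is the original image rotated 90° clockwise.

The orange pentagon sits in the bottom-left of the left (A) image and the top-left of the right (B) — consistent with a whole-image 90° clockwise rotation.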